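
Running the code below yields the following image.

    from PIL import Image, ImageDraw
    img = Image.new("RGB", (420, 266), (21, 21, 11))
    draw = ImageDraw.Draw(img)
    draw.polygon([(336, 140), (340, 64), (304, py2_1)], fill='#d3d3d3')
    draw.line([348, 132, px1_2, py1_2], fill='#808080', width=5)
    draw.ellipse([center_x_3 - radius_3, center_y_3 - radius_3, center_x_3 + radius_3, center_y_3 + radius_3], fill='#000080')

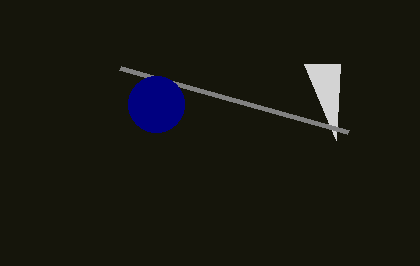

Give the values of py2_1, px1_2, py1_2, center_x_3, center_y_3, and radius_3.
py2_1 = 64
px1_2 = 120
py1_2 = 68
center_x_3 = 156
center_y_3 = 104
radius_3 = 28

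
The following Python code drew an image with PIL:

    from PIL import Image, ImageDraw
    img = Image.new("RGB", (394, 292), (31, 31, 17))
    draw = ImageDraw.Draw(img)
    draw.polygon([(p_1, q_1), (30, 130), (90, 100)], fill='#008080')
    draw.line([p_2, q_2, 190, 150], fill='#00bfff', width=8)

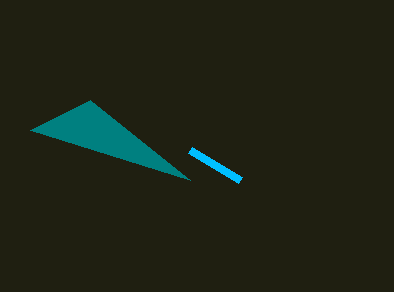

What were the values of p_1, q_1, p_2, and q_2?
p_1 = 190
q_1 = 180
p_2 = 240
q_2 = 180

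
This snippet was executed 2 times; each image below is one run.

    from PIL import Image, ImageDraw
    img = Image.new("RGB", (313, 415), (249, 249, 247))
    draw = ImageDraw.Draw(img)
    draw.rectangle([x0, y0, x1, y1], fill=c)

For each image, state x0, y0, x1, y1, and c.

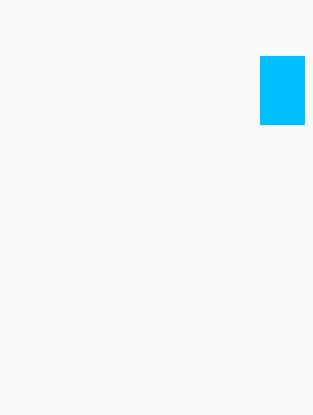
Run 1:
x0 = 260; y0 = 56; x1 = 304; y1 = 124; c = 'deepskyblue'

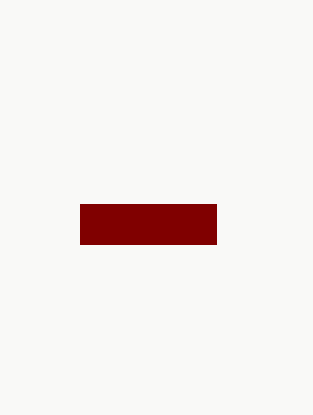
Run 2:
x0 = 80, y0 = 204, x1 = 216, y1 = 244, c = 'maroon'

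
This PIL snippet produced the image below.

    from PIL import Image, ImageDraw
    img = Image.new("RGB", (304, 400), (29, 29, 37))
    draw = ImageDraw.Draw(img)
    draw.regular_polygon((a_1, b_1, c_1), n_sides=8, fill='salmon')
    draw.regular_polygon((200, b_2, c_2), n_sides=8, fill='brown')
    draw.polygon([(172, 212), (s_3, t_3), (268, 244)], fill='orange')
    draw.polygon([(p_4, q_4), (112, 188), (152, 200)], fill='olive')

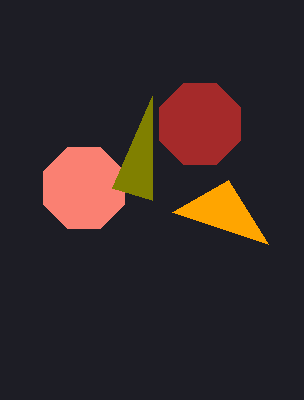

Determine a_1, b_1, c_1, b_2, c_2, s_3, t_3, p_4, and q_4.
a_1 = 84
b_1 = 188
c_1 = 44
b_2 = 124
c_2 = 44
s_3 = 228
t_3 = 180
p_4 = 152
q_4 = 96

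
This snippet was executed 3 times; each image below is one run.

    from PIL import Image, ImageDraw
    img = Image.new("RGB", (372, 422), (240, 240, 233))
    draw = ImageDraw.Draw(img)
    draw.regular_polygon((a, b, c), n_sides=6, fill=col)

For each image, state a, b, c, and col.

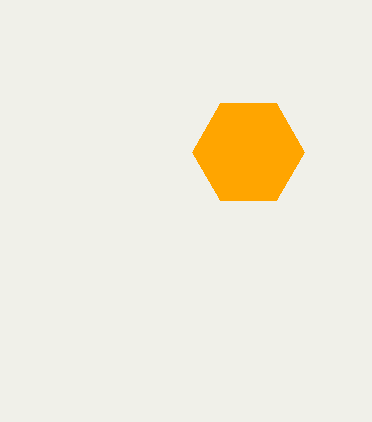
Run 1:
a = 248; b = 152; c = 56; col = 'orange'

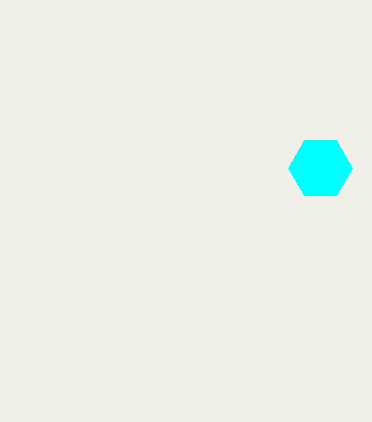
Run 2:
a = 320
b = 168
c = 32
col = 'cyan'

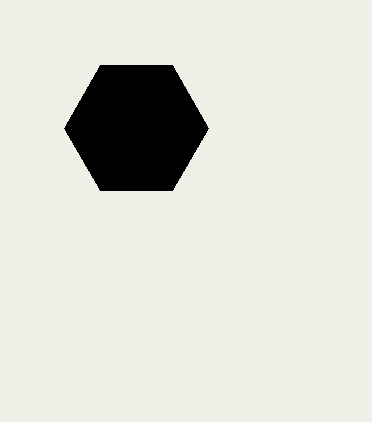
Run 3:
a = 136, b = 128, c = 72, col = 'black'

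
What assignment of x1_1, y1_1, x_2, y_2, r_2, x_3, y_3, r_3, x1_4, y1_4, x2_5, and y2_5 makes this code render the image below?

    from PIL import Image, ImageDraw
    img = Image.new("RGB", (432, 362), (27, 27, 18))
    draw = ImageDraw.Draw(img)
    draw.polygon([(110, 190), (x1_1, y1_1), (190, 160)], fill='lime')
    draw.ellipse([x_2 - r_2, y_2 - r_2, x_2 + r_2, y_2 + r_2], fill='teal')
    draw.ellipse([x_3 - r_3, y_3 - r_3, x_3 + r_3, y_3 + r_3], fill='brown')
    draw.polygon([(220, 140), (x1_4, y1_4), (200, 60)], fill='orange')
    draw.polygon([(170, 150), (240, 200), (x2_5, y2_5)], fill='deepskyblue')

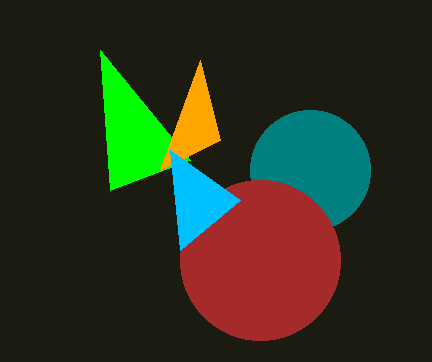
x1_1 = 100, y1_1 = 50, x_2 = 310, y_2 = 170, r_2 = 60, x_3 = 260, y_3 = 260, r_3 = 80, x1_4 = 160, y1_4 = 170, x2_5 = 180, y2_5 = 250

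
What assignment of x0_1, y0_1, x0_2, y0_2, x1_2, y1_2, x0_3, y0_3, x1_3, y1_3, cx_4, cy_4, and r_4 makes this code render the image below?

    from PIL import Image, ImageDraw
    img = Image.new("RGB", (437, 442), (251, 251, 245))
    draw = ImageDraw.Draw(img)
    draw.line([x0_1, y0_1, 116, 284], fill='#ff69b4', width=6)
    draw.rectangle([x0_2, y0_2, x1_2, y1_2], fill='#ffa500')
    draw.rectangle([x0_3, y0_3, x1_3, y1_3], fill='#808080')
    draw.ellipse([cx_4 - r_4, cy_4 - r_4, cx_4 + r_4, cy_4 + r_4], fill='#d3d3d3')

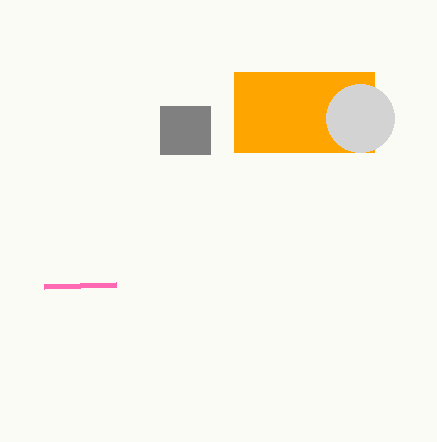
x0_1 = 44; y0_1 = 286; x0_2 = 234; y0_2 = 72; x1_2 = 374; y1_2 = 152; x0_3 = 160; y0_3 = 106; x1_3 = 210; y1_3 = 154; cx_4 = 360; cy_4 = 118; r_4 = 34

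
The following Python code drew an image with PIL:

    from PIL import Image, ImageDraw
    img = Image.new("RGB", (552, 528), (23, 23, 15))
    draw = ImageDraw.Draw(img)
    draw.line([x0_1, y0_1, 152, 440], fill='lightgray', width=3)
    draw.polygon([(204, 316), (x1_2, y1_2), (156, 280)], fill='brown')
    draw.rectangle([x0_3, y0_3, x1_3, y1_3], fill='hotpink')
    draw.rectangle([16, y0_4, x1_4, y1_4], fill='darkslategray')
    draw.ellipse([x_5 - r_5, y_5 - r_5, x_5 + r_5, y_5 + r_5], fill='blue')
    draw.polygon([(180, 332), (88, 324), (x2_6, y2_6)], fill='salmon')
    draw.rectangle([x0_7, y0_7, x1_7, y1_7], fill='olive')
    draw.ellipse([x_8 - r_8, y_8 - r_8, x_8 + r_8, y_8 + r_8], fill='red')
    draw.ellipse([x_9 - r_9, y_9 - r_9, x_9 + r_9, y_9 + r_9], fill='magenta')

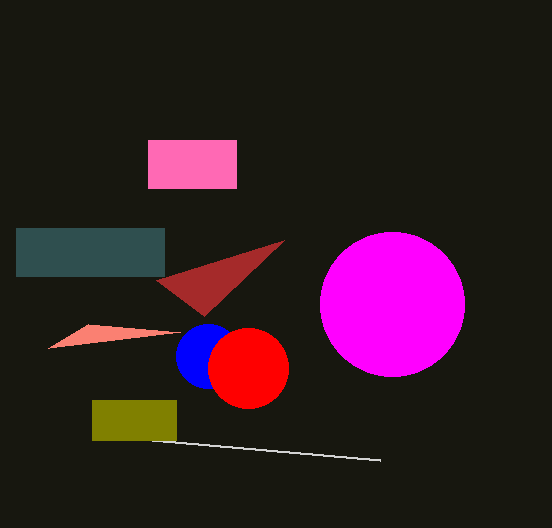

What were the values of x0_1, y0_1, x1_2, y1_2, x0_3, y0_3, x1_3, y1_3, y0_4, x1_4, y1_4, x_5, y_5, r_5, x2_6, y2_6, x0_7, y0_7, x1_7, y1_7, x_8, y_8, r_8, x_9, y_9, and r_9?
x0_1 = 380
y0_1 = 460
x1_2 = 284
y1_2 = 240
x0_3 = 148
y0_3 = 140
x1_3 = 236
y1_3 = 188
y0_4 = 228
x1_4 = 164
y1_4 = 276
x_5 = 208
y_5 = 356
r_5 = 32
x2_6 = 48
y2_6 = 348
x0_7 = 92
y0_7 = 400
x1_7 = 176
y1_7 = 440
x_8 = 248
y_8 = 368
r_8 = 40
x_9 = 392
y_9 = 304
r_9 = 72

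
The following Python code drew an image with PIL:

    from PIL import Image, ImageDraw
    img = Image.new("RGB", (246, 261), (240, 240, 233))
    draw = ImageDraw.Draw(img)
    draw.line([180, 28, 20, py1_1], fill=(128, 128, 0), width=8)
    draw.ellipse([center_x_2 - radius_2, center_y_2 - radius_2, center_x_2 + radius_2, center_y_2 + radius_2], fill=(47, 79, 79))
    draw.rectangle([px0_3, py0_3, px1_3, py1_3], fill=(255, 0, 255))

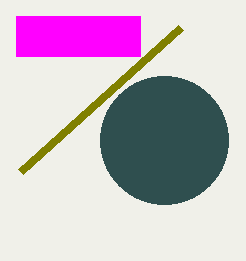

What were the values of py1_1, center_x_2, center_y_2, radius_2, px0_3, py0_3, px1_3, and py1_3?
py1_1 = 172, center_x_2 = 164, center_y_2 = 140, radius_2 = 64, px0_3 = 16, py0_3 = 16, px1_3 = 140, py1_3 = 56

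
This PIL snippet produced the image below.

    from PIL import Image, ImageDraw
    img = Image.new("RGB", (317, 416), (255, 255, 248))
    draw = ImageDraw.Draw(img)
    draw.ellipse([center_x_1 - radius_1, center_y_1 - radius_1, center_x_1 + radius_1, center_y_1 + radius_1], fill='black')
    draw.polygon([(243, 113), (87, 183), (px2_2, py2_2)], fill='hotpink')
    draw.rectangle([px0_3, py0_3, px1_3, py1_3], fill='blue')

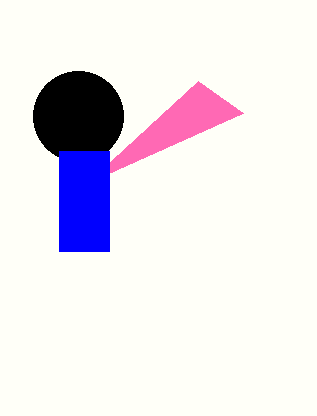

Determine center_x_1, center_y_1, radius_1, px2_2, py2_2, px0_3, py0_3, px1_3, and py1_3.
center_x_1 = 78
center_y_1 = 116
radius_1 = 45
px2_2 = 198
py2_2 = 81
px0_3 = 59
py0_3 = 151
px1_3 = 109
py1_3 = 251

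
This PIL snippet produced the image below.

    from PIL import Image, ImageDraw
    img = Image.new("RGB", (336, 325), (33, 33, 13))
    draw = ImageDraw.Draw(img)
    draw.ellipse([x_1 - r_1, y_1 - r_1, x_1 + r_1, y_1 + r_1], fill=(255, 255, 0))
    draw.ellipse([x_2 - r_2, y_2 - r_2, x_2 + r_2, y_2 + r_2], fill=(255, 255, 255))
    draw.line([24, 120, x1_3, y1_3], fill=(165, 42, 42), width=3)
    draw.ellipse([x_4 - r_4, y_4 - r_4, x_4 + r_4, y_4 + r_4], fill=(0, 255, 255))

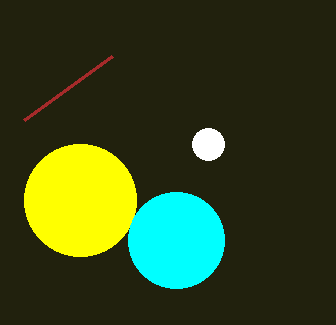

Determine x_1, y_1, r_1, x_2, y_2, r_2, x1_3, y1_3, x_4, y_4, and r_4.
x_1 = 80
y_1 = 200
r_1 = 56
x_2 = 208
y_2 = 144
r_2 = 16
x1_3 = 112
y1_3 = 56
x_4 = 176
y_4 = 240
r_4 = 48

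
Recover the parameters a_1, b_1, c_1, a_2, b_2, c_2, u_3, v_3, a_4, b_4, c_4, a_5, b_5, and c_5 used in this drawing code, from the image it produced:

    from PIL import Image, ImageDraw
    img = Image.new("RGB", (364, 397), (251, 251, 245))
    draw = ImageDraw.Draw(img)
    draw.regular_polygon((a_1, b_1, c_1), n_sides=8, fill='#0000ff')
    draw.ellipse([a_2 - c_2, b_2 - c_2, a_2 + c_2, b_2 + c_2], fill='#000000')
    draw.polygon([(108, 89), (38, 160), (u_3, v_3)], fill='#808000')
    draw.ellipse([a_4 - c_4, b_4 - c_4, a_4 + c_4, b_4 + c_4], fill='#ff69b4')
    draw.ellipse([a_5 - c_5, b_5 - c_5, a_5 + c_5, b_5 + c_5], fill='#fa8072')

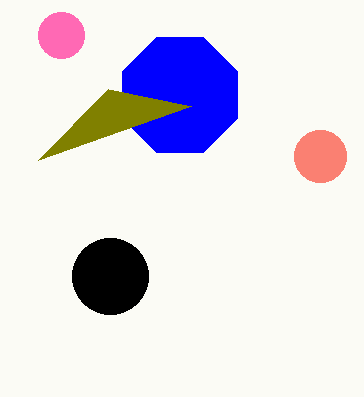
a_1 = 180
b_1 = 95
c_1 = 62
a_2 = 110
b_2 = 276
c_2 = 38
u_3 = 191
v_3 = 106
a_4 = 61
b_4 = 35
c_4 = 23
a_5 = 320
b_5 = 156
c_5 = 26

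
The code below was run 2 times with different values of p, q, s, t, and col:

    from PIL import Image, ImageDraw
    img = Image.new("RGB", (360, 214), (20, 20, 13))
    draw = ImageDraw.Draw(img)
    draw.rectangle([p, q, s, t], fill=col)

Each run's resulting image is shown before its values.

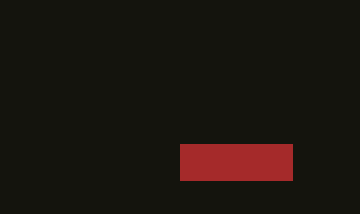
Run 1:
p = 180
q = 144
s = 292
t = 180
col = 'brown'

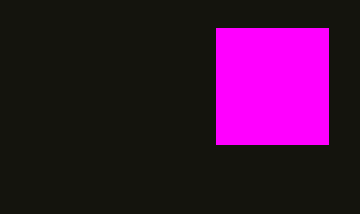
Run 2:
p = 216, q = 28, s = 328, t = 144, col = 'magenta'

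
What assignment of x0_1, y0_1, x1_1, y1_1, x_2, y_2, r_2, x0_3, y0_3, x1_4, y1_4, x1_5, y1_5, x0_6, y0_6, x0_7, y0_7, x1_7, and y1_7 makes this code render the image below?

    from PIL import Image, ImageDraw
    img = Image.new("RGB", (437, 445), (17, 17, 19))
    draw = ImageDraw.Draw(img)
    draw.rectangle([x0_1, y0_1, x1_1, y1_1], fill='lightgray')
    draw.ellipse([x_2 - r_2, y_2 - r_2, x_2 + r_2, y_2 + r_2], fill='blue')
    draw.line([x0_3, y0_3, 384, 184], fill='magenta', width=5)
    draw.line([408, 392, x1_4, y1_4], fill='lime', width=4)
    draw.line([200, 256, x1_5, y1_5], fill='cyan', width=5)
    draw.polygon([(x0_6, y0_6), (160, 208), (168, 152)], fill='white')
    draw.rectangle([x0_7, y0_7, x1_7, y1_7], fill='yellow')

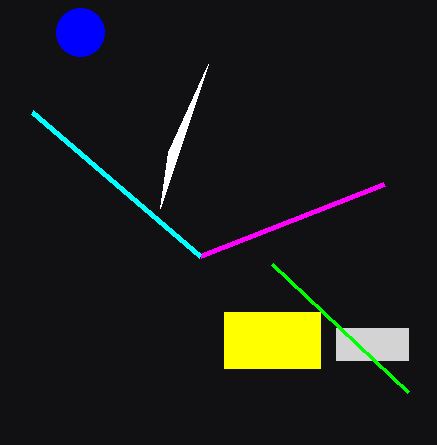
x0_1 = 336
y0_1 = 328
x1_1 = 408
y1_1 = 360
x_2 = 80
y_2 = 32
r_2 = 24
x0_3 = 200
y0_3 = 256
x1_4 = 272
y1_4 = 264
x1_5 = 32
y1_5 = 112
x0_6 = 208
y0_6 = 64
x0_7 = 224
y0_7 = 312
x1_7 = 320
y1_7 = 368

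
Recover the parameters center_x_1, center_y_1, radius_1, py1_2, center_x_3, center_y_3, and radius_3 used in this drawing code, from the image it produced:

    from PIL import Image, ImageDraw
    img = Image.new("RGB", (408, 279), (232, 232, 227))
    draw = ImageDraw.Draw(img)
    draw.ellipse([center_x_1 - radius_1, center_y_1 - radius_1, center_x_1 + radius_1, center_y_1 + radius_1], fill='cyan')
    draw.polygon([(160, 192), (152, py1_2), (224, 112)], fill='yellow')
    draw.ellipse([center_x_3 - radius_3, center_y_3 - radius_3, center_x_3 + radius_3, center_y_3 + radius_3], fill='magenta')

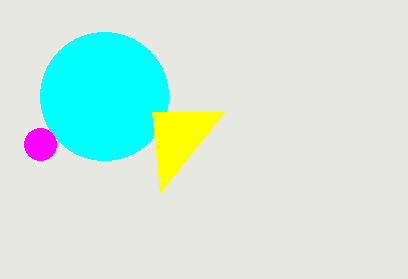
center_x_1 = 104; center_y_1 = 96; radius_1 = 64; py1_2 = 112; center_x_3 = 40; center_y_3 = 144; radius_3 = 16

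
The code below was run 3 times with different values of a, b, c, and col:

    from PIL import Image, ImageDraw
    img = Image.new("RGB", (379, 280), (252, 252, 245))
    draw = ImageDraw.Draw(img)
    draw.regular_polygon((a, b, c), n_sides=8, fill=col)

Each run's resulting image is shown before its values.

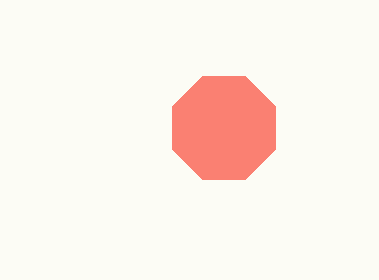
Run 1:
a = 224
b = 128
c = 56
col = 'salmon'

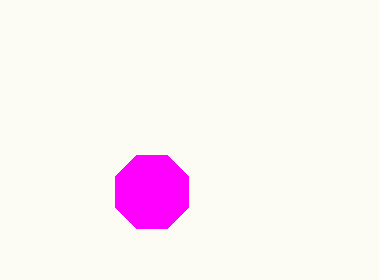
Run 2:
a = 152; b = 192; c = 40; col = 'magenta'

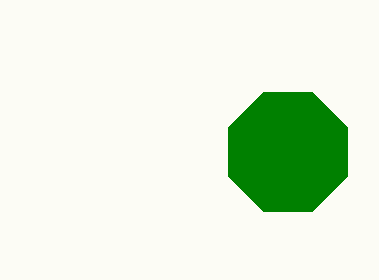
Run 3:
a = 288; b = 152; c = 64; col = 'green'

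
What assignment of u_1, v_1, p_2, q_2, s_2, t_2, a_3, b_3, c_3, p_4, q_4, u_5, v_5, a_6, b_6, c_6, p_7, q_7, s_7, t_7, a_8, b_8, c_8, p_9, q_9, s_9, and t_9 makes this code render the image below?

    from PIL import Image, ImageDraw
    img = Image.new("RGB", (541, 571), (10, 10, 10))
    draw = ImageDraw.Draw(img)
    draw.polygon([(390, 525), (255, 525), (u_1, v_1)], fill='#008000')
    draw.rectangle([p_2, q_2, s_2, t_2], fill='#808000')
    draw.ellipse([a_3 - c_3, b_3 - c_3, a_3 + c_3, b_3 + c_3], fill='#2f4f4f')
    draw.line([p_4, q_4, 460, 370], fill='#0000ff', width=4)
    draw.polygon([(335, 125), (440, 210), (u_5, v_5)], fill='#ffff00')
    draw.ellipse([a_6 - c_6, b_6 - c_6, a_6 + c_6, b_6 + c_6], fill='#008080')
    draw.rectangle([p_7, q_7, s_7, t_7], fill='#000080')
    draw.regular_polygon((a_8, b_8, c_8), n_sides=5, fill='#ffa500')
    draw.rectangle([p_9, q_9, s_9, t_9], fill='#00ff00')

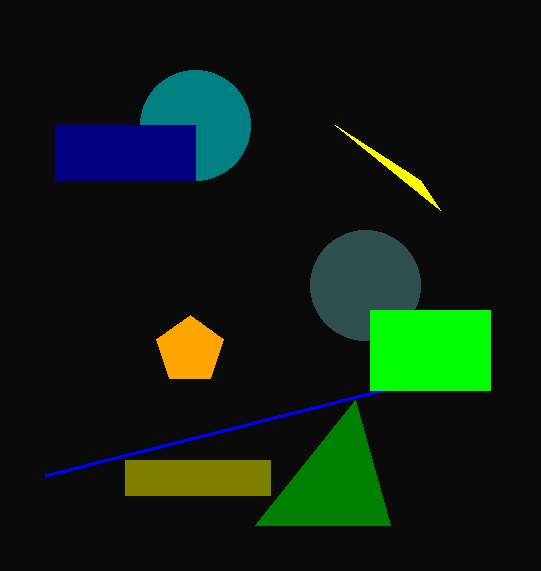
u_1 = 355
v_1 = 400
p_2 = 125
q_2 = 460
s_2 = 270
t_2 = 495
a_3 = 365
b_3 = 285
c_3 = 55
p_4 = 45
q_4 = 475
u_5 = 420
v_5 = 180
a_6 = 195
b_6 = 125
c_6 = 55
p_7 = 55
q_7 = 125
s_7 = 195
t_7 = 180
a_8 = 190
b_8 = 350
c_8 = 35
p_9 = 370
q_9 = 310
s_9 = 490
t_9 = 390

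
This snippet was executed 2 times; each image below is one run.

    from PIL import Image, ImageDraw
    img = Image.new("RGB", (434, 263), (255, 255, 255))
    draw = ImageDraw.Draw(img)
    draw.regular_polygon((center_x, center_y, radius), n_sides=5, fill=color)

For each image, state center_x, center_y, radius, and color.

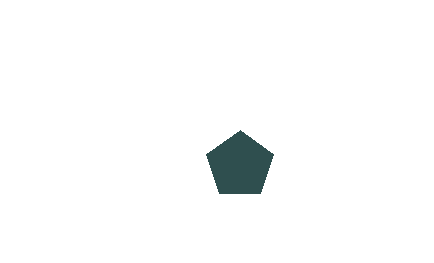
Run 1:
center_x = 240
center_y = 165
radius = 35
color = 'darkslategray'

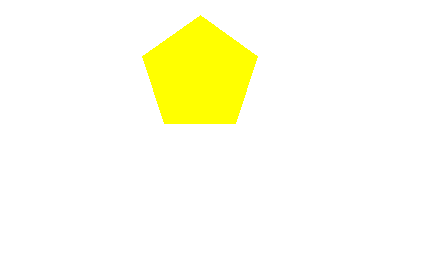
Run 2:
center_x = 200, center_y = 75, radius = 60, color = 'yellow'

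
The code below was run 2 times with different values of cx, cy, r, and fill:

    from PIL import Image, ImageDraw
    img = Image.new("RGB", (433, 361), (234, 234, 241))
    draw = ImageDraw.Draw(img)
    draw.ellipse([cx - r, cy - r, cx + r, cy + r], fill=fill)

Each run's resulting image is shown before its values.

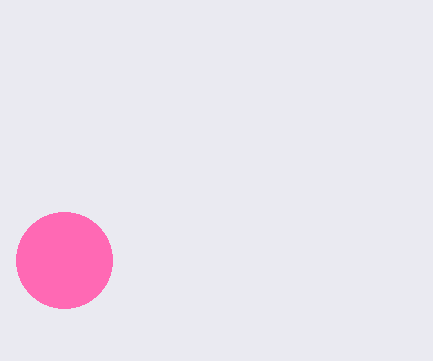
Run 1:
cx = 64
cy = 260
r = 48
fill = 'hotpink'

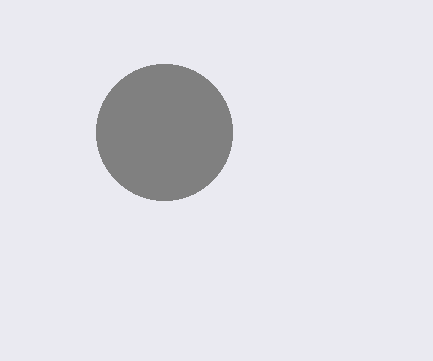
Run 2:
cx = 164, cy = 132, r = 68, fill = 'gray'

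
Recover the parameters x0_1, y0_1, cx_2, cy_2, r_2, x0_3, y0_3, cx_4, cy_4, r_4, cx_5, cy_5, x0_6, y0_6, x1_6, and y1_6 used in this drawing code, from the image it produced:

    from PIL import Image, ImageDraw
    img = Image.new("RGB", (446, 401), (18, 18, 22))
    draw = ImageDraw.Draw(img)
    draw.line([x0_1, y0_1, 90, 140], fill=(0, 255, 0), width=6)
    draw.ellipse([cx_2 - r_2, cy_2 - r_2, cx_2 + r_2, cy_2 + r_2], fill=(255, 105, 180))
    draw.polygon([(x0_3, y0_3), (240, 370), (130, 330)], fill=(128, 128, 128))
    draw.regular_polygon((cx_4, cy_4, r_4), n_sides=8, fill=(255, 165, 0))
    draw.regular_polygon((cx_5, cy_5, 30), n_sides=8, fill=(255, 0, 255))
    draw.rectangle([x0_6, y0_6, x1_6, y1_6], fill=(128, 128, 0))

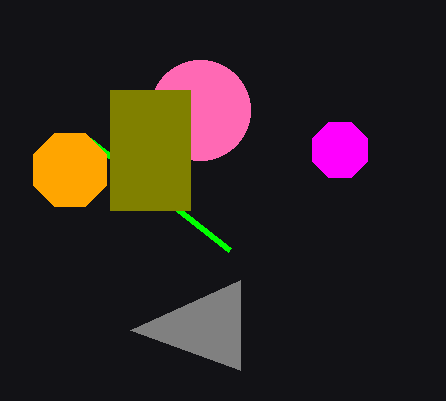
x0_1 = 230, y0_1 = 250, cx_2 = 200, cy_2 = 110, r_2 = 50, x0_3 = 240, y0_3 = 280, cx_4 = 70, cy_4 = 170, r_4 = 40, cx_5 = 340, cy_5 = 150, x0_6 = 110, y0_6 = 90, x1_6 = 190, y1_6 = 210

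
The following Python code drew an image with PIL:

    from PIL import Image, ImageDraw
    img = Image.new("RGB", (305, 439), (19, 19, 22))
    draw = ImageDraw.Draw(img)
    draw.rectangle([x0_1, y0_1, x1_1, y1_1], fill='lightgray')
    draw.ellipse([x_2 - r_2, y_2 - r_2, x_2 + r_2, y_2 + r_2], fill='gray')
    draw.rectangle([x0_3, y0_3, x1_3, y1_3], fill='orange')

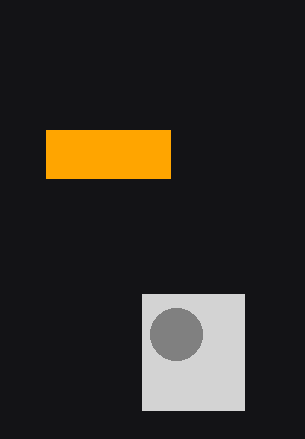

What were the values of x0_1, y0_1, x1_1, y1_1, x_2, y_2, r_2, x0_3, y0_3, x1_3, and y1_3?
x0_1 = 142, y0_1 = 294, x1_1 = 244, y1_1 = 410, x_2 = 176, y_2 = 334, r_2 = 26, x0_3 = 46, y0_3 = 130, x1_3 = 170, y1_3 = 178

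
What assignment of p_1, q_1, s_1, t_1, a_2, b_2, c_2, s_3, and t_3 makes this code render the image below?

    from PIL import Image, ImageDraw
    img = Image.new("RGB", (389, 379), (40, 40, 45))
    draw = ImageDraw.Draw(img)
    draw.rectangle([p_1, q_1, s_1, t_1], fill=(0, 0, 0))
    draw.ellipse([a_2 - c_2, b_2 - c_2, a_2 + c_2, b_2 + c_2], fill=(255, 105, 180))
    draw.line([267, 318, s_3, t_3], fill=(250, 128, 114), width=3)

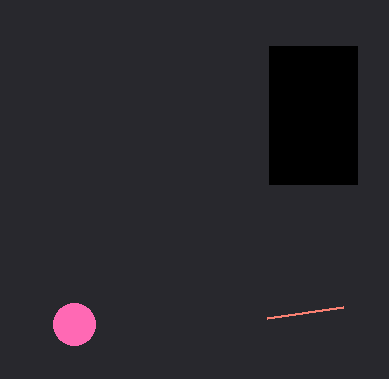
p_1 = 269
q_1 = 46
s_1 = 357
t_1 = 184
a_2 = 74
b_2 = 324
c_2 = 21
s_3 = 343
t_3 = 307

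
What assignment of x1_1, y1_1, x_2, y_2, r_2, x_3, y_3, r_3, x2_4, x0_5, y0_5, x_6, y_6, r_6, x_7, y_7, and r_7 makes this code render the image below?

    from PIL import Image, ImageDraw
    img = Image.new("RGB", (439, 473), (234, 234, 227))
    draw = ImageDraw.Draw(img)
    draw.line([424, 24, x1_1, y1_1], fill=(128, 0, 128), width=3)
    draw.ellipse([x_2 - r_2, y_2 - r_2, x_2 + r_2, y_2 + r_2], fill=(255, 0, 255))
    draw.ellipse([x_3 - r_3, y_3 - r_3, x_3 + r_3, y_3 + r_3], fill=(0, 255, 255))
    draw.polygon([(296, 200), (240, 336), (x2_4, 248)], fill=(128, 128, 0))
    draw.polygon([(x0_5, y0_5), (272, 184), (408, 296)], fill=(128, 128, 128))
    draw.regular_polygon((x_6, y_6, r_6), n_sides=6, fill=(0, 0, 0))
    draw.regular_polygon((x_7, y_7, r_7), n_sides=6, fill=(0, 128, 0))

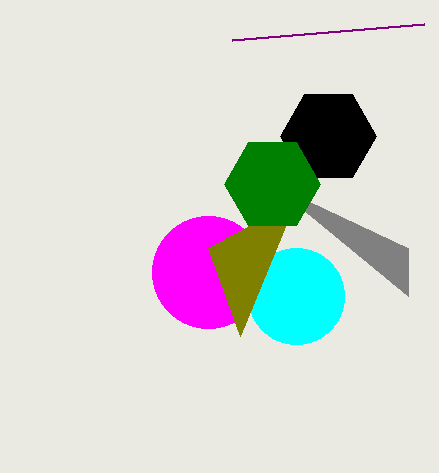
x1_1 = 232
y1_1 = 40
x_2 = 208
y_2 = 272
r_2 = 56
x_3 = 296
y_3 = 296
r_3 = 48
x2_4 = 208
x0_5 = 408
y0_5 = 248
x_6 = 328
y_6 = 136
r_6 = 48
x_7 = 272
y_7 = 184
r_7 = 48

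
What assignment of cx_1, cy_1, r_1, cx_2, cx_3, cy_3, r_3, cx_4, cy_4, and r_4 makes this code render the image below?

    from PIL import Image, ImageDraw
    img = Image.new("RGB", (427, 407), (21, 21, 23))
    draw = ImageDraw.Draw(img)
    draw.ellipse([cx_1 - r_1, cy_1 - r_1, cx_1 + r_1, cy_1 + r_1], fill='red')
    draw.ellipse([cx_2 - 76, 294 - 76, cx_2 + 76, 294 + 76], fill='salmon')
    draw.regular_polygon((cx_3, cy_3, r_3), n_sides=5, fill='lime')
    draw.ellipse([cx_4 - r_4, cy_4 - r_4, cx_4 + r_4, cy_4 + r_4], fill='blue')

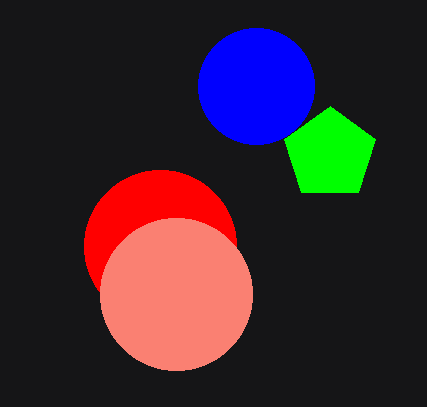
cx_1 = 160, cy_1 = 246, r_1 = 76, cx_2 = 176, cx_3 = 330, cy_3 = 154, r_3 = 48, cx_4 = 256, cy_4 = 86, r_4 = 58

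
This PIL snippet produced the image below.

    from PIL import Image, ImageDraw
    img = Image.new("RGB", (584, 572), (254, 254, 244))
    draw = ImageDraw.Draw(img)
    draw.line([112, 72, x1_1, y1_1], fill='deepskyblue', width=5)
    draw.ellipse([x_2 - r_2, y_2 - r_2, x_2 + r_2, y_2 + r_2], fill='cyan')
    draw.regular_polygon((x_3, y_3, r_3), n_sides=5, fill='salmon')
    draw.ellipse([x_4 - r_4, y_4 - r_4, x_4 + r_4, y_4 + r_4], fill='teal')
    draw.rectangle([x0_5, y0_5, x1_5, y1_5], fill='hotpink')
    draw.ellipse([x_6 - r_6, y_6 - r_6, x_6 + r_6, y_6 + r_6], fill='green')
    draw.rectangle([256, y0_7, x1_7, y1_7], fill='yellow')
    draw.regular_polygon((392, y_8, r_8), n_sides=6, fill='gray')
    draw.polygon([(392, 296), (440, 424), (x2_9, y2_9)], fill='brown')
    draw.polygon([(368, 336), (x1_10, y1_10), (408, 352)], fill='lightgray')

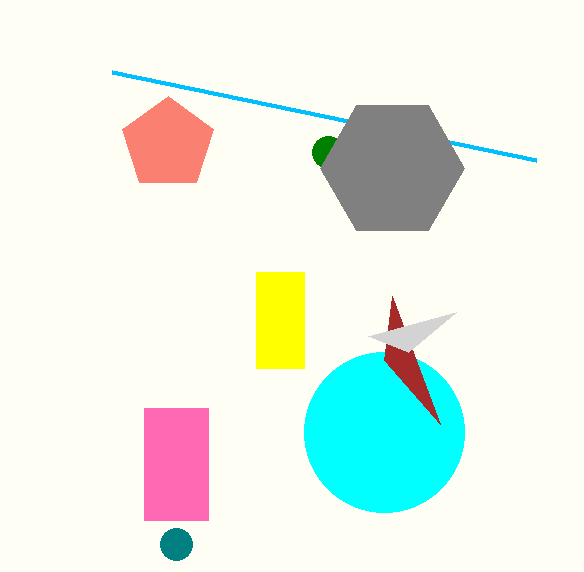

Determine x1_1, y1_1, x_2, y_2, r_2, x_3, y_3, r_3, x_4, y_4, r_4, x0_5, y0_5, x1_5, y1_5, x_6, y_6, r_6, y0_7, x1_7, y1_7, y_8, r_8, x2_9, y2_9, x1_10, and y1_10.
x1_1 = 536, y1_1 = 160, x_2 = 384, y_2 = 432, r_2 = 80, x_3 = 168, y_3 = 144, r_3 = 48, x_4 = 176, y_4 = 544, r_4 = 16, x0_5 = 144, y0_5 = 408, x1_5 = 208, y1_5 = 520, x_6 = 328, y_6 = 152, r_6 = 16, y0_7 = 272, x1_7 = 304, y1_7 = 368, y_8 = 168, r_8 = 72, x2_9 = 384, y2_9 = 360, x1_10 = 456, y1_10 = 312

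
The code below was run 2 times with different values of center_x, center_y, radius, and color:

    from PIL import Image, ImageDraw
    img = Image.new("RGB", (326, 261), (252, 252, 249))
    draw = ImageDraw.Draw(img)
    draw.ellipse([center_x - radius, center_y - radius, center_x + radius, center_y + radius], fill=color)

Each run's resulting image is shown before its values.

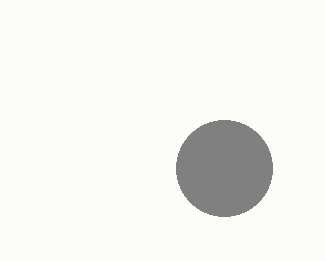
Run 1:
center_x = 224; center_y = 168; radius = 48; color = 'gray'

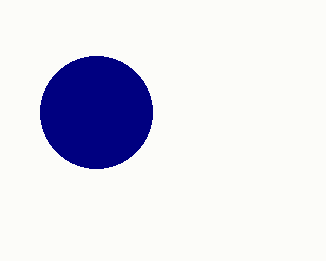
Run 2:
center_x = 96; center_y = 112; radius = 56; color = 'navy'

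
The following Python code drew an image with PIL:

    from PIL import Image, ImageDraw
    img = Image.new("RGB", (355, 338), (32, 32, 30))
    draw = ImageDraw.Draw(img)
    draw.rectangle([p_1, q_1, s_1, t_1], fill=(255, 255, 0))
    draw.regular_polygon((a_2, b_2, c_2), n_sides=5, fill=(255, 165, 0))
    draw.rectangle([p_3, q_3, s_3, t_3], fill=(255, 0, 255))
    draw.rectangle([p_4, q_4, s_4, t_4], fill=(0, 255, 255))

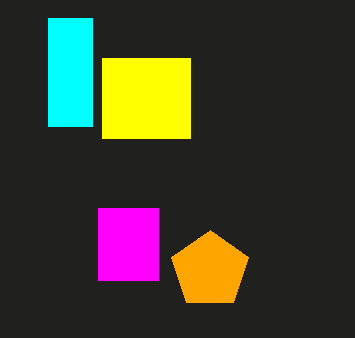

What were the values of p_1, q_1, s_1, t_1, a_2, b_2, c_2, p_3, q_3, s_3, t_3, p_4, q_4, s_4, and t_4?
p_1 = 102
q_1 = 58
s_1 = 190
t_1 = 138
a_2 = 210
b_2 = 270
c_2 = 40
p_3 = 98
q_3 = 208
s_3 = 158
t_3 = 280
p_4 = 48
q_4 = 18
s_4 = 92
t_4 = 126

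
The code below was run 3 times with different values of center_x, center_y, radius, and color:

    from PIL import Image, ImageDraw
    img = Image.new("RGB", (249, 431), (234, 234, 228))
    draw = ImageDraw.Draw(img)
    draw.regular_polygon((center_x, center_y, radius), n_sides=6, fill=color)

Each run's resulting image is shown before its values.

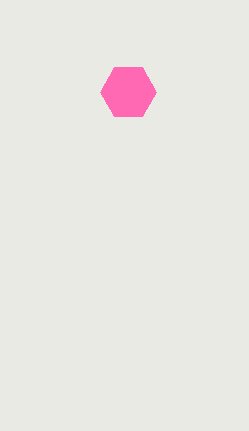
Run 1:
center_x = 128
center_y = 92
radius = 28
color = 'hotpink'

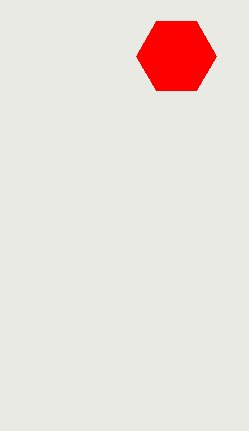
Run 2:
center_x = 176, center_y = 56, radius = 40, color = 'red'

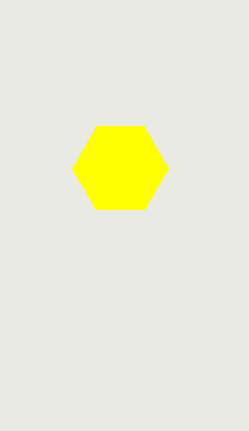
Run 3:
center_x = 120; center_y = 168; radius = 48; color = 'yellow'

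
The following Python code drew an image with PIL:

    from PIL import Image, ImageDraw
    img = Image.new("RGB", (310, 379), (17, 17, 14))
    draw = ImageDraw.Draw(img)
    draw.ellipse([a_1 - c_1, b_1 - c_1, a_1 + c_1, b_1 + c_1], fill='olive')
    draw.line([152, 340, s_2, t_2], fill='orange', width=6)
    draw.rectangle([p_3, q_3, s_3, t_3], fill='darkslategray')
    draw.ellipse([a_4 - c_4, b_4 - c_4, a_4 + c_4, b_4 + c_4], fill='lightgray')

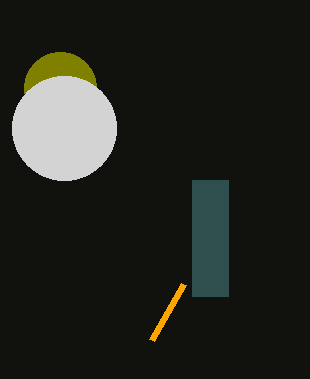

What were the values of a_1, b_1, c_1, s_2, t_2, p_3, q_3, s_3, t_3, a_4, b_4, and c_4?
a_1 = 60
b_1 = 88
c_1 = 36
s_2 = 184
t_2 = 284
p_3 = 192
q_3 = 180
s_3 = 228
t_3 = 296
a_4 = 64
b_4 = 128
c_4 = 52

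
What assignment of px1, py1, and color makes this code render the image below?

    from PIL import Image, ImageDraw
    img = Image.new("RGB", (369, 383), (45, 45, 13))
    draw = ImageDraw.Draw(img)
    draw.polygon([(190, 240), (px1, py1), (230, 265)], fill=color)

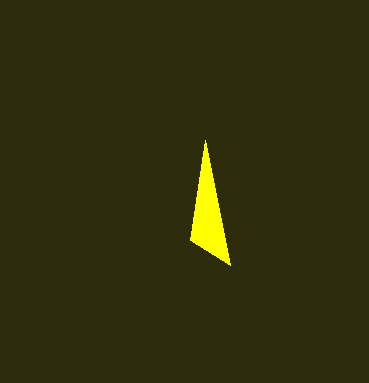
px1 = 205, py1 = 140, color = 'yellow'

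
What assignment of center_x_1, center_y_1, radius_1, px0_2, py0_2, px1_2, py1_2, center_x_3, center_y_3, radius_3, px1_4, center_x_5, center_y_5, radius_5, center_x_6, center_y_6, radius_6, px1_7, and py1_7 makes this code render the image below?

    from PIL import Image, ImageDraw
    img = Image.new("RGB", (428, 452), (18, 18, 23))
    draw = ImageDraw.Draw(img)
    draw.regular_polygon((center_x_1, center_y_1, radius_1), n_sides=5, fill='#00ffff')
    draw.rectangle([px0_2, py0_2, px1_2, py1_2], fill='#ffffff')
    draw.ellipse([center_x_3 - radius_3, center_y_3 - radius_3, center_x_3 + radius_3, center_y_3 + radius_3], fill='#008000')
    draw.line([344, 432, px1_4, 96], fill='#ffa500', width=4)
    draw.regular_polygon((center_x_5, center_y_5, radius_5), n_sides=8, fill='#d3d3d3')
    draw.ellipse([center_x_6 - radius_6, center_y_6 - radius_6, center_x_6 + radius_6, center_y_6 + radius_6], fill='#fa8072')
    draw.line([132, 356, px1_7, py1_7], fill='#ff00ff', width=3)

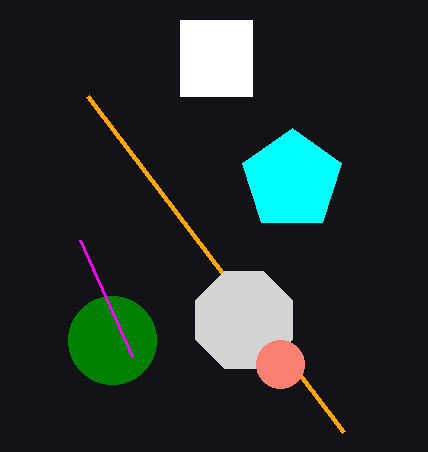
center_x_1 = 292, center_y_1 = 180, radius_1 = 52, px0_2 = 180, py0_2 = 20, px1_2 = 252, py1_2 = 96, center_x_3 = 112, center_y_3 = 340, radius_3 = 44, px1_4 = 88, center_x_5 = 244, center_y_5 = 320, radius_5 = 52, center_x_6 = 280, center_y_6 = 364, radius_6 = 24, px1_7 = 80, py1_7 = 240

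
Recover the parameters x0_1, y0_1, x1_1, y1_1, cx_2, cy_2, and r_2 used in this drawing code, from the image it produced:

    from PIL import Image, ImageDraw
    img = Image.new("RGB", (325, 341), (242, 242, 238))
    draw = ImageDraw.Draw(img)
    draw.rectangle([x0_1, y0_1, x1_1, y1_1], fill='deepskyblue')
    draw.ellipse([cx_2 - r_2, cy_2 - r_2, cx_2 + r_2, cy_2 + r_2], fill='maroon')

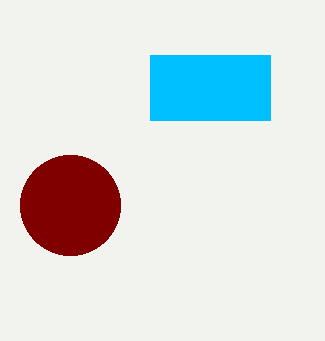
x0_1 = 150; y0_1 = 55; x1_1 = 270; y1_1 = 120; cx_2 = 70; cy_2 = 205; r_2 = 50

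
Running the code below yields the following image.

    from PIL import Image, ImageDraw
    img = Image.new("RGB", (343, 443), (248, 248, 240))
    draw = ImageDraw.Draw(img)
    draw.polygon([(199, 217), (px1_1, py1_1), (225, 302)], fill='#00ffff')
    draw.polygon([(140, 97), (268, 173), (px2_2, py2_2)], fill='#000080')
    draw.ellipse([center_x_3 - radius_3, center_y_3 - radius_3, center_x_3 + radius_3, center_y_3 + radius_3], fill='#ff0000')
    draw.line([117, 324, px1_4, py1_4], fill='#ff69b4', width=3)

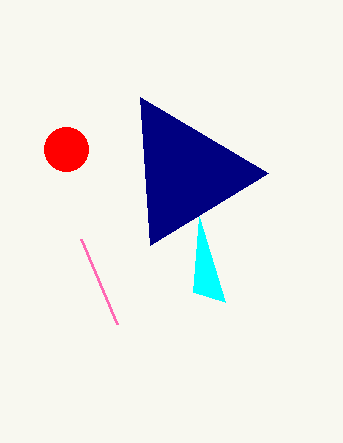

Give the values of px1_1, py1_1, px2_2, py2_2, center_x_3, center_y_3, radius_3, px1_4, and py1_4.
px1_1 = 193, py1_1 = 292, px2_2 = 150, py2_2 = 245, center_x_3 = 66, center_y_3 = 149, radius_3 = 22, px1_4 = 81, py1_4 = 239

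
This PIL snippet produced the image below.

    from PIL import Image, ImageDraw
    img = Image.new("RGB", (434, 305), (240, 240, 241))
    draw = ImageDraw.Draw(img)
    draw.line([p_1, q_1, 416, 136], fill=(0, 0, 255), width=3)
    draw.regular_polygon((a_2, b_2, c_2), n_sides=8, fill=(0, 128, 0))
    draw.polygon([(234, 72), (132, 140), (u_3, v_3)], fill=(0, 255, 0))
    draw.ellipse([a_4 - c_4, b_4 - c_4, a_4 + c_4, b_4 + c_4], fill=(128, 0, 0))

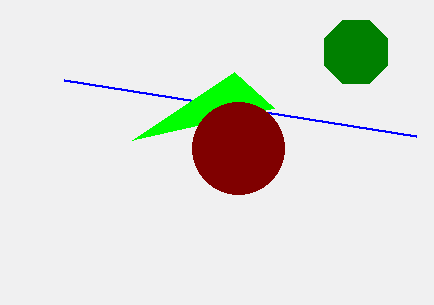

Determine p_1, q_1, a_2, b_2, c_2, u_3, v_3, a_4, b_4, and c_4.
p_1 = 64, q_1 = 80, a_2 = 356, b_2 = 52, c_2 = 34, u_3 = 274, v_3 = 108, a_4 = 238, b_4 = 148, c_4 = 46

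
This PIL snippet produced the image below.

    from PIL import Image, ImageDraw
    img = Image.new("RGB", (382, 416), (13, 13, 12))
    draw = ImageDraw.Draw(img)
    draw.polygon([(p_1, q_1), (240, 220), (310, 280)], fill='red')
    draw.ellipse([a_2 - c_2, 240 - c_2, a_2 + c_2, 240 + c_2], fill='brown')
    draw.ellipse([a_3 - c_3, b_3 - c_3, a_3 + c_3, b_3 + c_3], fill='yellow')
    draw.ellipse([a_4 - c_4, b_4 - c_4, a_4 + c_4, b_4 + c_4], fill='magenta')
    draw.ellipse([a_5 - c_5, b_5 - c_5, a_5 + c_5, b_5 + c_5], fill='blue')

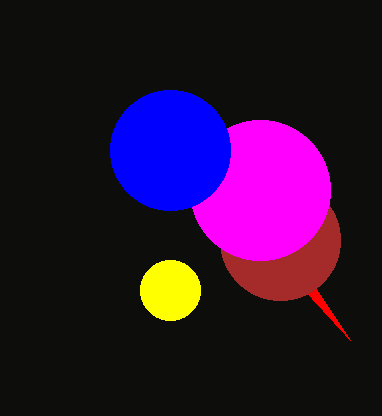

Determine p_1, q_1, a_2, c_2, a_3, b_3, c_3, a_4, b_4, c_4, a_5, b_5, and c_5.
p_1 = 350, q_1 = 340, a_2 = 280, c_2 = 60, a_3 = 170, b_3 = 290, c_3 = 30, a_4 = 260, b_4 = 190, c_4 = 70, a_5 = 170, b_5 = 150, c_5 = 60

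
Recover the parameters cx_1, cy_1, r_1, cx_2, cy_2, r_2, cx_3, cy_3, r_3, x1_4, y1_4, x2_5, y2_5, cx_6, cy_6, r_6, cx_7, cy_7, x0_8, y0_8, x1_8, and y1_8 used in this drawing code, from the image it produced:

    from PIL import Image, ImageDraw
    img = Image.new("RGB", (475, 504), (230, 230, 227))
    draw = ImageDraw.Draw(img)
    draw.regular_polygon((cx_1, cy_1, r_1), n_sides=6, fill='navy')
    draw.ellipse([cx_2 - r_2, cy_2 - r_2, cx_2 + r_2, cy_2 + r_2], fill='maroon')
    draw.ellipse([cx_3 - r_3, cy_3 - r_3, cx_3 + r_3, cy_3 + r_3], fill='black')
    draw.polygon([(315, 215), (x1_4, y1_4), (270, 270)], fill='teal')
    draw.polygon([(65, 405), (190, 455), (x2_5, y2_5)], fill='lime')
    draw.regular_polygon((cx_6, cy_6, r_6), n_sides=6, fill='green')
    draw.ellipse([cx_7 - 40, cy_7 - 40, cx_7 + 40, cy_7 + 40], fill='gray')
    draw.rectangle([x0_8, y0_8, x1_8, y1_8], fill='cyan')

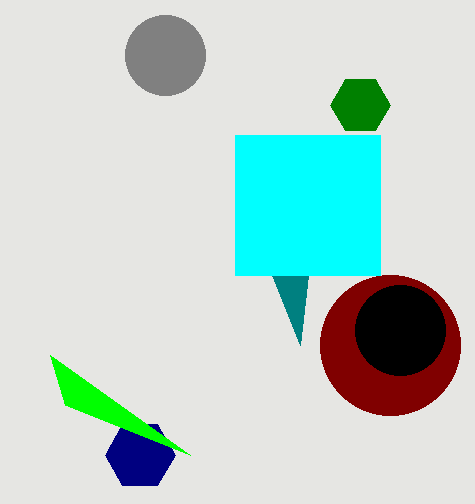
cx_1 = 140; cy_1 = 455; r_1 = 35; cx_2 = 390; cy_2 = 345; r_2 = 70; cx_3 = 400; cy_3 = 330; r_3 = 45; x1_4 = 300; y1_4 = 345; x2_5 = 50; y2_5 = 355; cx_6 = 360; cy_6 = 105; r_6 = 30; cx_7 = 165; cy_7 = 55; x0_8 = 235; y0_8 = 135; x1_8 = 380; y1_8 = 275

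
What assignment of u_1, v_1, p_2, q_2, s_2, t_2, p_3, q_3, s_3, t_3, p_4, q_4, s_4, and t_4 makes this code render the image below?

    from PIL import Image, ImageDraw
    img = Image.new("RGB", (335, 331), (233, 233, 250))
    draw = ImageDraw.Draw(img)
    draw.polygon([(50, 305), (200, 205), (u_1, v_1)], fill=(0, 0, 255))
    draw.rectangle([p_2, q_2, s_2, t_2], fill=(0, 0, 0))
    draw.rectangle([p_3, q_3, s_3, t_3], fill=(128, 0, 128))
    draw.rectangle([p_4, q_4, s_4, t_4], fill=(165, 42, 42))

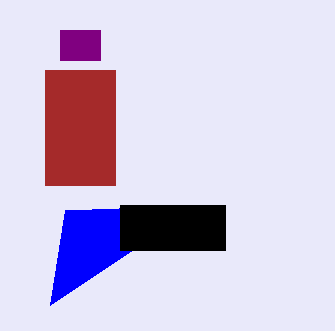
u_1 = 65
v_1 = 210
p_2 = 120
q_2 = 205
s_2 = 225
t_2 = 250
p_3 = 60
q_3 = 30
s_3 = 100
t_3 = 60
p_4 = 45
q_4 = 70
s_4 = 115
t_4 = 185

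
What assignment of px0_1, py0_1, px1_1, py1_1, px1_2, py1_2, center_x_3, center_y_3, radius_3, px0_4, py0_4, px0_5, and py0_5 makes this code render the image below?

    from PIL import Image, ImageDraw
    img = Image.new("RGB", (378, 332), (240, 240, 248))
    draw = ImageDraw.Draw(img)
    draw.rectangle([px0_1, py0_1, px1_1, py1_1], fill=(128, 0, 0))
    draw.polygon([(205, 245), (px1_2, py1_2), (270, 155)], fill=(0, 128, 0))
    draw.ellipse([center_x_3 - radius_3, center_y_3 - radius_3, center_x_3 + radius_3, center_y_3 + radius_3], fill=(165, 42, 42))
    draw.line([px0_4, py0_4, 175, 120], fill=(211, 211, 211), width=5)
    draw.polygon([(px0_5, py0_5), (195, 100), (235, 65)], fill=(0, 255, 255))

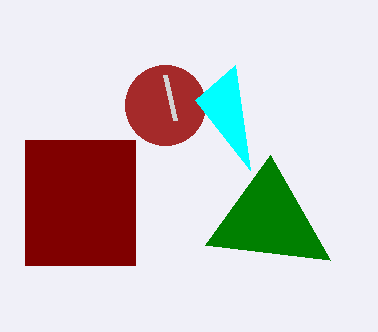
px0_1 = 25, py0_1 = 140, px1_1 = 135, py1_1 = 265, px1_2 = 330, py1_2 = 260, center_x_3 = 165, center_y_3 = 105, radius_3 = 40, px0_4 = 165, py0_4 = 75, px0_5 = 250, py0_5 = 170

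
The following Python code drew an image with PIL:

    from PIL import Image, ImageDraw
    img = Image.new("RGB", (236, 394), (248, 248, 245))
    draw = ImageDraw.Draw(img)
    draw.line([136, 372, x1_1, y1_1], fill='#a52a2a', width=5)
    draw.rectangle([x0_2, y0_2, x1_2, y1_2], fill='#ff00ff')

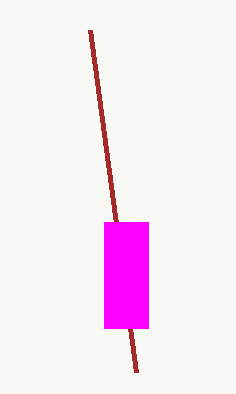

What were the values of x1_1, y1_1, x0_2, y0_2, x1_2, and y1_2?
x1_1 = 90, y1_1 = 30, x0_2 = 104, y0_2 = 222, x1_2 = 148, y1_2 = 328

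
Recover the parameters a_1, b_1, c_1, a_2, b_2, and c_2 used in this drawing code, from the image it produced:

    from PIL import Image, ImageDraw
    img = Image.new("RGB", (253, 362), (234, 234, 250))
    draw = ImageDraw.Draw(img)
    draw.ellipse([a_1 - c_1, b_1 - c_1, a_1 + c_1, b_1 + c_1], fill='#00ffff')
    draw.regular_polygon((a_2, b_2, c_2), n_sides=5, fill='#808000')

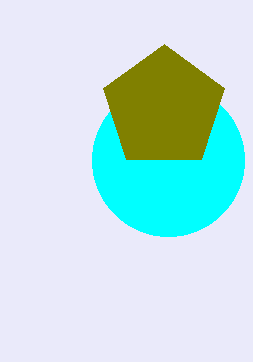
a_1 = 168
b_1 = 160
c_1 = 76
a_2 = 164
b_2 = 108
c_2 = 64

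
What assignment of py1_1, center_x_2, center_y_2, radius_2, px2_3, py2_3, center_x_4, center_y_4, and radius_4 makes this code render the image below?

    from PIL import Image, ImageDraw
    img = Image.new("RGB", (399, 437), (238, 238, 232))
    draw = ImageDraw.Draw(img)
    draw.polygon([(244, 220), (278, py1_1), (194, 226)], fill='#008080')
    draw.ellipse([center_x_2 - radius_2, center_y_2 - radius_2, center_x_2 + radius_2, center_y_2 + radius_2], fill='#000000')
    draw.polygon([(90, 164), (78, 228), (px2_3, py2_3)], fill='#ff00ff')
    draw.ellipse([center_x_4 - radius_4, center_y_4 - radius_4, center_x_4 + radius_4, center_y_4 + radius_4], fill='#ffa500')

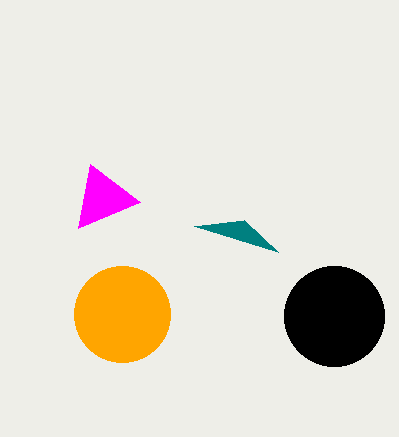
py1_1 = 252; center_x_2 = 334; center_y_2 = 316; radius_2 = 50; px2_3 = 140; py2_3 = 202; center_x_4 = 122; center_y_4 = 314; radius_4 = 48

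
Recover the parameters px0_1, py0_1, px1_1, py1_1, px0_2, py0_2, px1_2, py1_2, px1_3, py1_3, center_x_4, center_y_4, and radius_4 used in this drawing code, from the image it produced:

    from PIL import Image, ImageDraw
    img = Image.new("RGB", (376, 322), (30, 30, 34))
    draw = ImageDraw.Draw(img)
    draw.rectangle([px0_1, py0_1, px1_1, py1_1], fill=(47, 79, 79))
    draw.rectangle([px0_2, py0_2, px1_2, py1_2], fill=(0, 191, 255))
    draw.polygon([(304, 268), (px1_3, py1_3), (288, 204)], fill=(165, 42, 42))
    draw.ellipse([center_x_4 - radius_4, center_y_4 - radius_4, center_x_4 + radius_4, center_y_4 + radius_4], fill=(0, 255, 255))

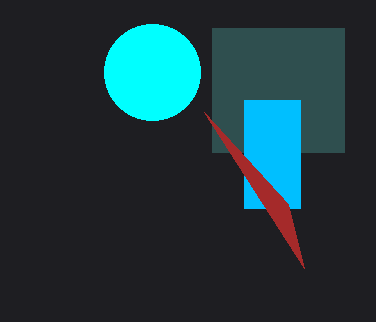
px0_1 = 212; py0_1 = 28; px1_1 = 344; py1_1 = 152; px0_2 = 244; py0_2 = 100; px1_2 = 300; py1_2 = 208; px1_3 = 204; py1_3 = 112; center_x_4 = 152; center_y_4 = 72; radius_4 = 48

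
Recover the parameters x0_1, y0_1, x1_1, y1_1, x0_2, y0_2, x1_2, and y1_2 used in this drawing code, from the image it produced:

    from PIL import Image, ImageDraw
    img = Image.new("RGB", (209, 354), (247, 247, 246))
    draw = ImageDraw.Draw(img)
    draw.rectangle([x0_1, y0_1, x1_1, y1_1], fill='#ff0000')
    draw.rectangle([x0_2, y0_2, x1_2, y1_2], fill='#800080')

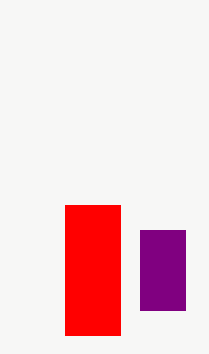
x0_1 = 65; y0_1 = 205; x1_1 = 120; y1_1 = 335; x0_2 = 140; y0_2 = 230; x1_2 = 185; y1_2 = 310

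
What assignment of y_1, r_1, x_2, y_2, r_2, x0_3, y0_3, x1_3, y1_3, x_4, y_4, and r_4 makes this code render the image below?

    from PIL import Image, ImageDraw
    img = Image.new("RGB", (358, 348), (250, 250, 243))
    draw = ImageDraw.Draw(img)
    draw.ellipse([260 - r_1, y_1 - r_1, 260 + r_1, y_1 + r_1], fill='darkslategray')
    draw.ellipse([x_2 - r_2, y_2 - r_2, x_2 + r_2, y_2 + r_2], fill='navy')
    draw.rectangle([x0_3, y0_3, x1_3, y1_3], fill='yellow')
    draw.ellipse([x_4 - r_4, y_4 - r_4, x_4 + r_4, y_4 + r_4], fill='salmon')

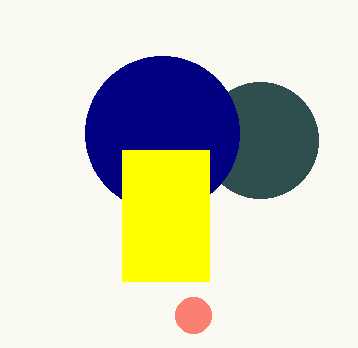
y_1 = 140, r_1 = 58, x_2 = 162, y_2 = 133, r_2 = 77, x0_3 = 122, y0_3 = 150, x1_3 = 209, y1_3 = 281, x_4 = 193, y_4 = 315, r_4 = 18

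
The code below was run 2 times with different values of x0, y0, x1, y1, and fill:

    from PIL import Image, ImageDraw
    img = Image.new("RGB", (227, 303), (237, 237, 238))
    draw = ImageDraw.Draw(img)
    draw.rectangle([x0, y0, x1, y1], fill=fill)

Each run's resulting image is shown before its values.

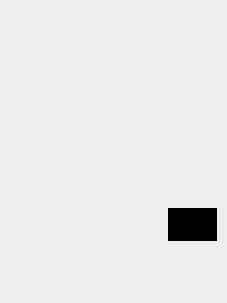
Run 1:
x0 = 168, y0 = 208, x1 = 216, y1 = 240, fill = 'black'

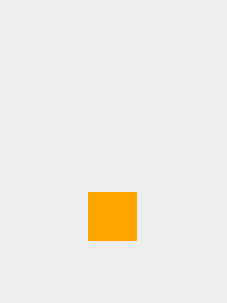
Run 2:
x0 = 88
y0 = 192
x1 = 136
y1 = 240
fill = 'orange'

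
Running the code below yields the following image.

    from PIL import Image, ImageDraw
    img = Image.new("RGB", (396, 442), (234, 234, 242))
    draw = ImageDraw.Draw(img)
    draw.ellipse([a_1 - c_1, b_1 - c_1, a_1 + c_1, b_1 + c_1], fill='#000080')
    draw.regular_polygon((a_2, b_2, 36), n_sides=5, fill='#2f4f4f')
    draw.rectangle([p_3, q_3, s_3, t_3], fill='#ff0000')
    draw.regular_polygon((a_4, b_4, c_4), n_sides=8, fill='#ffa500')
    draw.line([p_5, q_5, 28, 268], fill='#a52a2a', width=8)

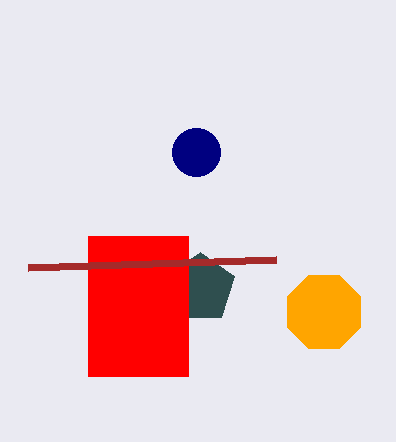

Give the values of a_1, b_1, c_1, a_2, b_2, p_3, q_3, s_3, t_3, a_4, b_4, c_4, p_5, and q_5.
a_1 = 196; b_1 = 152; c_1 = 24; a_2 = 200; b_2 = 288; p_3 = 88; q_3 = 236; s_3 = 188; t_3 = 376; a_4 = 324; b_4 = 312; c_4 = 40; p_5 = 276; q_5 = 260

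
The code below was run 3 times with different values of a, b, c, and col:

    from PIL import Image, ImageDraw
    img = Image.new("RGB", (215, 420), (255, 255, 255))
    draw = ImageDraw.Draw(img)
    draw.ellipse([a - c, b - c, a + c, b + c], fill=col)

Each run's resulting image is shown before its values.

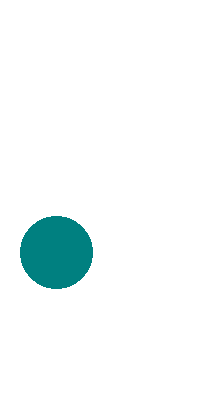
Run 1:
a = 56; b = 252; c = 36; col = 'teal'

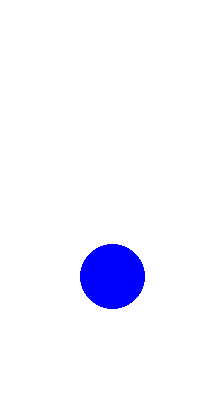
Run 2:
a = 112; b = 276; c = 32; col = 'blue'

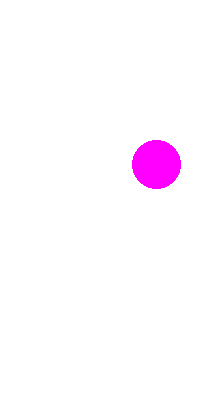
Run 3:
a = 156, b = 164, c = 24, col = 'magenta'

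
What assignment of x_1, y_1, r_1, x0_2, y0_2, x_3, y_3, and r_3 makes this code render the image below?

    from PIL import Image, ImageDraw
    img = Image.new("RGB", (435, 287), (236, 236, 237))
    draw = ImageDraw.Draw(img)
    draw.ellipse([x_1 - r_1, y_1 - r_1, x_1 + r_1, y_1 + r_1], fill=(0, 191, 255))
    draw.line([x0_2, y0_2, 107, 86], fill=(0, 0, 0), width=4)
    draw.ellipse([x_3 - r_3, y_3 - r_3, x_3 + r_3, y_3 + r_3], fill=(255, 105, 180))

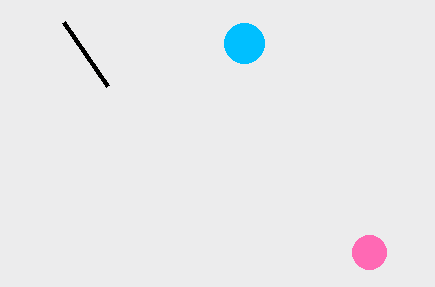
x_1 = 244; y_1 = 43; r_1 = 20; x0_2 = 63; y0_2 = 22; x_3 = 369; y_3 = 252; r_3 = 17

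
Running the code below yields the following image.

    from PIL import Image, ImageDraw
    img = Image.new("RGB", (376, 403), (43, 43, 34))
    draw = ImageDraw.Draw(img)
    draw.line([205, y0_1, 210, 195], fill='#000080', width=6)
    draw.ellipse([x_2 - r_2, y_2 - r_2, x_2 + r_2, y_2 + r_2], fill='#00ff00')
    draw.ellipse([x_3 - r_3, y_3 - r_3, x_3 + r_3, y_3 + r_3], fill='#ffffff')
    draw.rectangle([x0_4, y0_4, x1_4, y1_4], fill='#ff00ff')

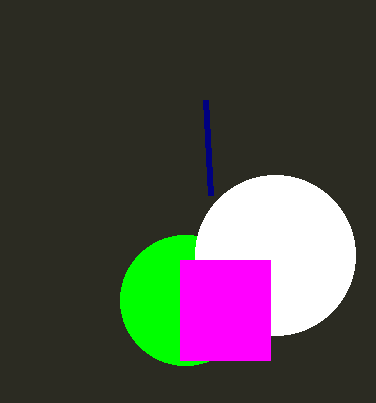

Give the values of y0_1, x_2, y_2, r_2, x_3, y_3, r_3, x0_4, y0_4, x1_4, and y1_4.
y0_1 = 100; x_2 = 185; y_2 = 300; r_2 = 65; x_3 = 275; y_3 = 255; r_3 = 80; x0_4 = 180; y0_4 = 260; x1_4 = 270; y1_4 = 360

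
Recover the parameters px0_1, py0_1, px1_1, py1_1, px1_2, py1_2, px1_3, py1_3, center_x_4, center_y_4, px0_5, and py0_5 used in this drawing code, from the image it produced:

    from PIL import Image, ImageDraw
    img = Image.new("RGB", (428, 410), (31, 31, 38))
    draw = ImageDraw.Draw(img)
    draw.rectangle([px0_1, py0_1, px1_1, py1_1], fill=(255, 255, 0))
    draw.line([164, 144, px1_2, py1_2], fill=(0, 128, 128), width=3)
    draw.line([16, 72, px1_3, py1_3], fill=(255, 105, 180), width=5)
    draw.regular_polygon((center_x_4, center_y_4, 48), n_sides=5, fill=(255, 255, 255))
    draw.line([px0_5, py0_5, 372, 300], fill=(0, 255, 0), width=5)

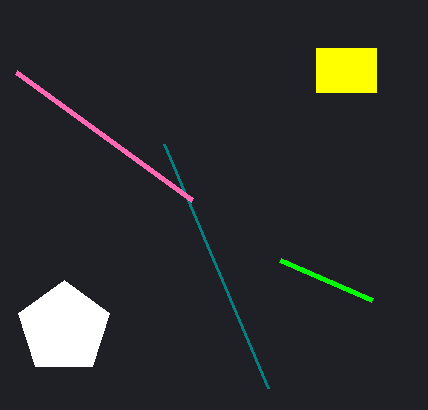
px0_1 = 316; py0_1 = 48; px1_1 = 376; py1_1 = 92; px1_2 = 268; py1_2 = 388; px1_3 = 192; py1_3 = 200; center_x_4 = 64; center_y_4 = 328; px0_5 = 280; py0_5 = 260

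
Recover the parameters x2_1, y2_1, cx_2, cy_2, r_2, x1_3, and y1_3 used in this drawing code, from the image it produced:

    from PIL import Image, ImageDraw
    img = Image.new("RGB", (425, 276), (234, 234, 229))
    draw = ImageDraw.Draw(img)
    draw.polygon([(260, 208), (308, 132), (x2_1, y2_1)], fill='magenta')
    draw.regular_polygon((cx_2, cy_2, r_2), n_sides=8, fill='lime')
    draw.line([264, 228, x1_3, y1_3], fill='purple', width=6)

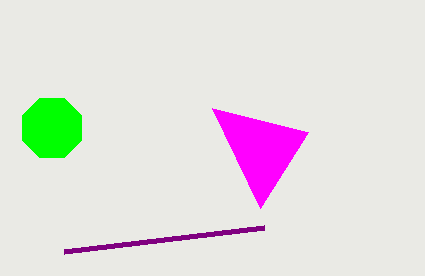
x2_1 = 212, y2_1 = 108, cx_2 = 52, cy_2 = 128, r_2 = 32, x1_3 = 64, y1_3 = 252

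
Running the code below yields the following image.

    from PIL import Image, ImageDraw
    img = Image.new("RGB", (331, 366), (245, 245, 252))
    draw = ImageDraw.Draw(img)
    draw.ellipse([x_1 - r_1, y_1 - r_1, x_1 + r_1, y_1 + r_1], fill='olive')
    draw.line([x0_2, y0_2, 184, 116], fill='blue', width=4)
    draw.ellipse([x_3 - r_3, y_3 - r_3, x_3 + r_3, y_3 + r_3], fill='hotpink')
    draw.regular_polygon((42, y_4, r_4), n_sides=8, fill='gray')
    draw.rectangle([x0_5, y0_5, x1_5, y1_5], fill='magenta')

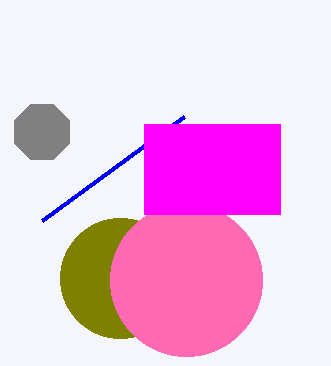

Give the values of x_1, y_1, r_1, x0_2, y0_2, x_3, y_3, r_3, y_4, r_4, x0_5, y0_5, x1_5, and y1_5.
x_1 = 120; y_1 = 278; r_1 = 60; x0_2 = 42; y0_2 = 220; x_3 = 186; y_3 = 280; r_3 = 76; y_4 = 132; r_4 = 30; x0_5 = 144; y0_5 = 124; x1_5 = 280; y1_5 = 214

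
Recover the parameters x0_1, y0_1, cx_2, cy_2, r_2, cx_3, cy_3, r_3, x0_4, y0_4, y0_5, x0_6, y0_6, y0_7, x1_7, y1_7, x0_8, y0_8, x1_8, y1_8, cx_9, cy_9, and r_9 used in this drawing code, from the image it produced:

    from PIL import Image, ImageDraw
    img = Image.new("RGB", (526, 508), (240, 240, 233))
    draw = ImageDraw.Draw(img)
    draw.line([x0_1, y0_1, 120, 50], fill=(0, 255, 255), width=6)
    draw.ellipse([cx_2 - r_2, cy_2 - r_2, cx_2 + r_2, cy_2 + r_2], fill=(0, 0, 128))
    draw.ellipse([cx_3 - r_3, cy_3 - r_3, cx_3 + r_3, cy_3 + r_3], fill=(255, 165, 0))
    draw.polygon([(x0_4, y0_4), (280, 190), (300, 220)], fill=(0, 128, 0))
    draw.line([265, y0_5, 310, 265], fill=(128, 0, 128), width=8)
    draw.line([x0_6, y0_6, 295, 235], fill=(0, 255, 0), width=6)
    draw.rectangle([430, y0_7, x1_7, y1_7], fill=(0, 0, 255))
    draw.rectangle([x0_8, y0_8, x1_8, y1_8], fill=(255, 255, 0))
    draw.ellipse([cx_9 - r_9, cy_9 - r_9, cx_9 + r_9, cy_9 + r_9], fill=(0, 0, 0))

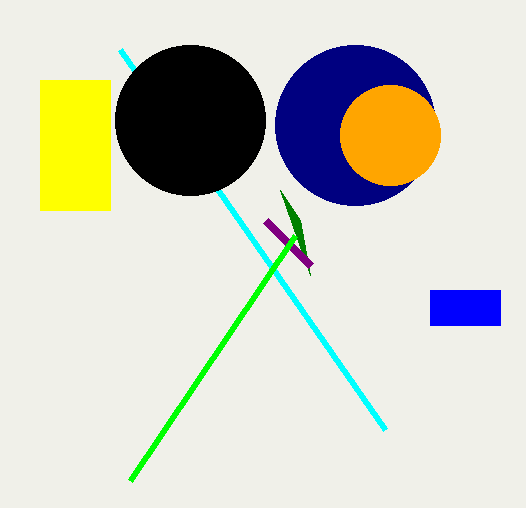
x0_1 = 385, y0_1 = 430, cx_2 = 355, cy_2 = 125, r_2 = 80, cx_3 = 390, cy_3 = 135, r_3 = 50, x0_4 = 310, y0_4 = 275, y0_5 = 220, x0_6 = 130, y0_6 = 480, y0_7 = 290, x1_7 = 500, y1_7 = 325, x0_8 = 40, y0_8 = 80, x1_8 = 110, y1_8 = 210, cx_9 = 190, cy_9 = 120, r_9 = 75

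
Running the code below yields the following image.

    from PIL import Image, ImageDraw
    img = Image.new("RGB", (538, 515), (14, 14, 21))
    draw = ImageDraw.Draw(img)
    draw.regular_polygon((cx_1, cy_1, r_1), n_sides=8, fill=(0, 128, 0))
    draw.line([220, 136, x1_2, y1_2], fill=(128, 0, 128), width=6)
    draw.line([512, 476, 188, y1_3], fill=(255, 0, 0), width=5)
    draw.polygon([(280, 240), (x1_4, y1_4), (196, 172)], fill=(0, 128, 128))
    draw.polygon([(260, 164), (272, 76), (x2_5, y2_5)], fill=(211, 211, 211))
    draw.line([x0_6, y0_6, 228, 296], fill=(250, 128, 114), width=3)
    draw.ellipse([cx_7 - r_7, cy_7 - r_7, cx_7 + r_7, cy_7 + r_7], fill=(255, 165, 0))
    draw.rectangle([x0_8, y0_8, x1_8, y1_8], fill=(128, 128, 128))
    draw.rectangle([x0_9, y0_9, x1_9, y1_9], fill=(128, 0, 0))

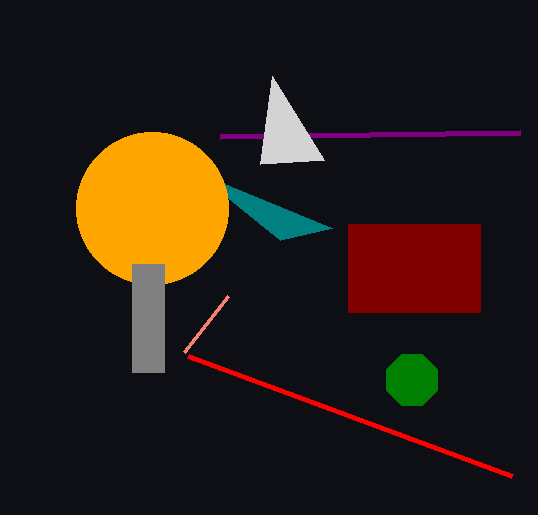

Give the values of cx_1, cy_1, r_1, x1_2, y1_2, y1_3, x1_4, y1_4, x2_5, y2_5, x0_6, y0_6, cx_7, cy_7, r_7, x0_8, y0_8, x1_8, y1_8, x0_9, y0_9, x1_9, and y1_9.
cx_1 = 412; cy_1 = 380; r_1 = 28; x1_2 = 520; y1_2 = 132; y1_3 = 356; x1_4 = 332; y1_4 = 228; x2_5 = 324; y2_5 = 160; x0_6 = 184; y0_6 = 352; cx_7 = 152; cy_7 = 208; r_7 = 76; x0_8 = 132; y0_8 = 264; x1_8 = 164; y1_8 = 372; x0_9 = 348; y0_9 = 224; x1_9 = 480; y1_9 = 312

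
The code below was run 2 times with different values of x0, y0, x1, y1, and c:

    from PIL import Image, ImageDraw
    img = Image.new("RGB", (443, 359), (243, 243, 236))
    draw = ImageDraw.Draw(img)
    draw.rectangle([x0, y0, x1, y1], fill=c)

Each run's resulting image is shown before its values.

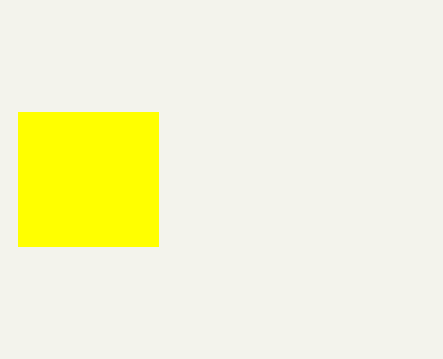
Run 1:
x0 = 18
y0 = 112
x1 = 158
y1 = 246
c = 'yellow'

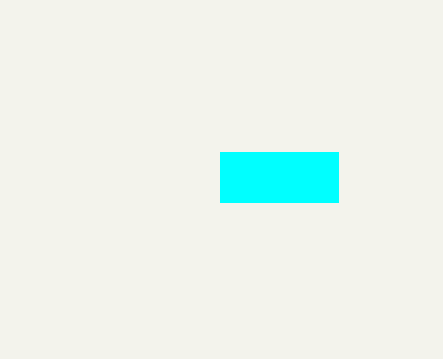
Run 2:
x0 = 220
y0 = 152
x1 = 338
y1 = 202
c = 'cyan'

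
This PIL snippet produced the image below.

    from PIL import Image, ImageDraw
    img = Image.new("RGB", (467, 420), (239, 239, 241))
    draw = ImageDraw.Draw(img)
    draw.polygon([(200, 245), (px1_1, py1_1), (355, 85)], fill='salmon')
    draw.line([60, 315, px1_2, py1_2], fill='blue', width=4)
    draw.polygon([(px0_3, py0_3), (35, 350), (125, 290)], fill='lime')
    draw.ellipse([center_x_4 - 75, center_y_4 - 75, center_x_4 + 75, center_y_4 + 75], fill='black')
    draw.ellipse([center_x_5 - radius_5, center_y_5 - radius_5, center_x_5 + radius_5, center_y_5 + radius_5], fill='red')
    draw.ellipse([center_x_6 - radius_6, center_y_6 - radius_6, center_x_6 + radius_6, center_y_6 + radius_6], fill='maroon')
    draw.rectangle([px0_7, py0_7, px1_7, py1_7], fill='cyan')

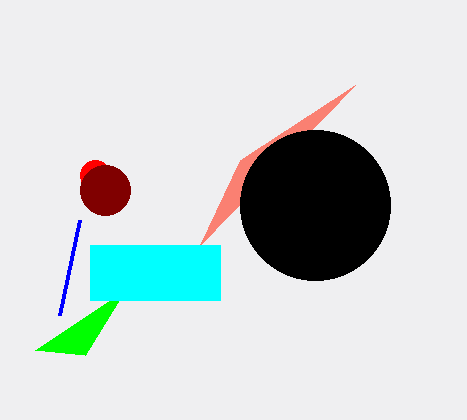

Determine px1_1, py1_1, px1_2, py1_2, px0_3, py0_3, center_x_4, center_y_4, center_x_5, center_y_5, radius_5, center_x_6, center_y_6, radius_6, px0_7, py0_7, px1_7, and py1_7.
px1_1 = 240
py1_1 = 160
px1_2 = 80
py1_2 = 220
px0_3 = 85
py0_3 = 355
center_x_4 = 315
center_y_4 = 205
center_x_5 = 95
center_y_5 = 175
radius_5 = 15
center_x_6 = 105
center_y_6 = 190
radius_6 = 25
px0_7 = 90
py0_7 = 245
px1_7 = 220
py1_7 = 300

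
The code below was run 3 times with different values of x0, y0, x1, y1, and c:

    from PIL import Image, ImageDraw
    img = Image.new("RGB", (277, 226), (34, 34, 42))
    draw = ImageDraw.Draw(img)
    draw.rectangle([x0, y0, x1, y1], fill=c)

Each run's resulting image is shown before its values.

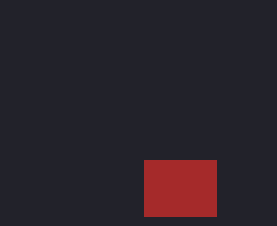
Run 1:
x0 = 144
y0 = 160
x1 = 216
y1 = 216
c = 'brown'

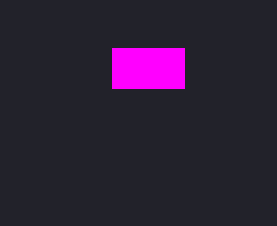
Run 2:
x0 = 112, y0 = 48, x1 = 184, y1 = 88, c = 'magenta'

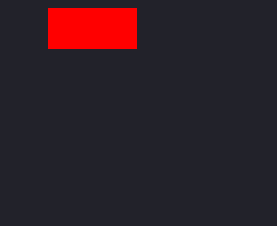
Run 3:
x0 = 48
y0 = 8
x1 = 136
y1 = 48
c = 'red'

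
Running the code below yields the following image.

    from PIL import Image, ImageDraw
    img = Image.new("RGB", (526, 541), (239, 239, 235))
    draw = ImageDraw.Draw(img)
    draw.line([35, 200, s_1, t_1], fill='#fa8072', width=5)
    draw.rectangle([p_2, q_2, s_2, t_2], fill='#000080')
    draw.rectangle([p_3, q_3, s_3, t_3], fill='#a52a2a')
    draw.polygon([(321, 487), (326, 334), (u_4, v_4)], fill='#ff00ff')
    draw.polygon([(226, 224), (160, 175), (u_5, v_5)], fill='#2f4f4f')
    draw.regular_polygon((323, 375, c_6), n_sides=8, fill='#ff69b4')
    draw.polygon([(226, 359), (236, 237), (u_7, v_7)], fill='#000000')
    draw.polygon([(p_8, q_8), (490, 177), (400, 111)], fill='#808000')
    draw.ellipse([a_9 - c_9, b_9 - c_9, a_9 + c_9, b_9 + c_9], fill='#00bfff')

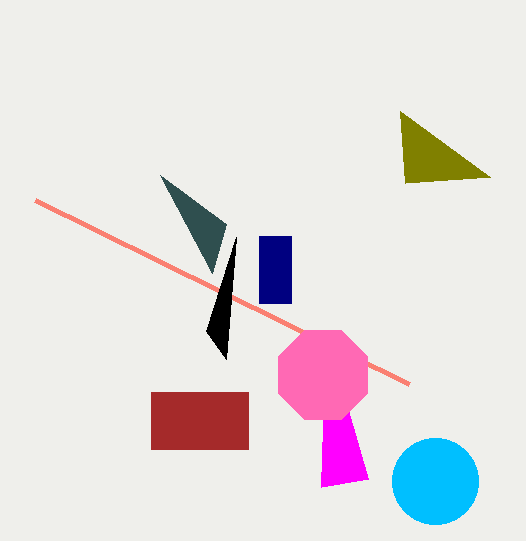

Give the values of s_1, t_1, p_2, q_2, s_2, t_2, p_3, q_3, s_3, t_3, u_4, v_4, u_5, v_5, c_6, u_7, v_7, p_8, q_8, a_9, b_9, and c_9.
s_1 = 409, t_1 = 384, p_2 = 259, q_2 = 236, s_2 = 291, t_2 = 303, p_3 = 151, q_3 = 392, s_3 = 248, t_3 = 449, u_4 = 368, v_4 = 479, u_5 = 212, v_5 = 273, c_6 = 48, u_7 = 206, v_7 = 331, p_8 = 405, q_8 = 183, a_9 = 435, b_9 = 481, c_9 = 43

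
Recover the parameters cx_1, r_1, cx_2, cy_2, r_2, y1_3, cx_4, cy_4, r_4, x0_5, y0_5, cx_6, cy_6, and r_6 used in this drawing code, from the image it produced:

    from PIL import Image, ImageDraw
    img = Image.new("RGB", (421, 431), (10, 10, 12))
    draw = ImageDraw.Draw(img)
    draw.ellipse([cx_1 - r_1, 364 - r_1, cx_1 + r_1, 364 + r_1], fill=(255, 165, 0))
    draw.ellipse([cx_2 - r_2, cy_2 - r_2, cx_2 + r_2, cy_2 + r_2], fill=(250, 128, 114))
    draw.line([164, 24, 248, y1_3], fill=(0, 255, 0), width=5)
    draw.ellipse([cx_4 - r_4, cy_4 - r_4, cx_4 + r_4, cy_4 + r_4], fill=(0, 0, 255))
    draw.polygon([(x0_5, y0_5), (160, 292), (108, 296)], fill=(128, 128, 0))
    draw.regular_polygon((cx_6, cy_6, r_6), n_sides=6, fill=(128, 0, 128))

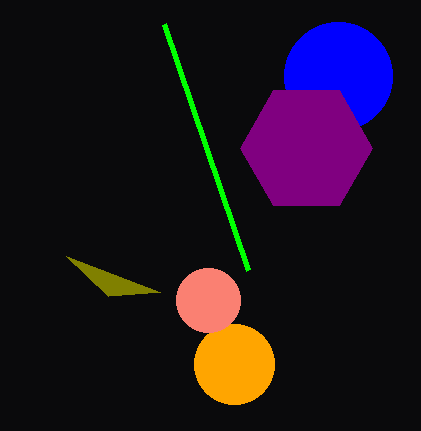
cx_1 = 234, r_1 = 40, cx_2 = 208, cy_2 = 300, r_2 = 32, y1_3 = 270, cx_4 = 338, cy_4 = 76, r_4 = 54, x0_5 = 66, y0_5 = 256, cx_6 = 306, cy_6 = 148, r_6 = 66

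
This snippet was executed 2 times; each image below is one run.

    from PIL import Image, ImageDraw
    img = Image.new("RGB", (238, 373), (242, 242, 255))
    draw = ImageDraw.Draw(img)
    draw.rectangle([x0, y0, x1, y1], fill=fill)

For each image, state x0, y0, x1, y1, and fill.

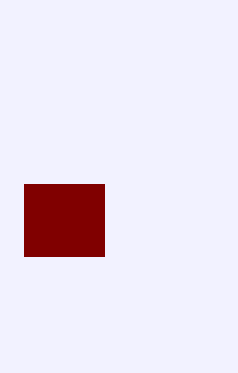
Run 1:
x0 = 24; y0 = 184; x1 = 104; y1 = 256; fill = 'maroon'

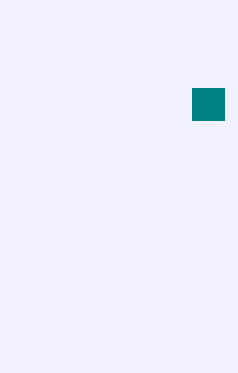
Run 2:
x0 = 192
y0 = 88
x1 = 224
y1 = 120
fill = 'teal'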